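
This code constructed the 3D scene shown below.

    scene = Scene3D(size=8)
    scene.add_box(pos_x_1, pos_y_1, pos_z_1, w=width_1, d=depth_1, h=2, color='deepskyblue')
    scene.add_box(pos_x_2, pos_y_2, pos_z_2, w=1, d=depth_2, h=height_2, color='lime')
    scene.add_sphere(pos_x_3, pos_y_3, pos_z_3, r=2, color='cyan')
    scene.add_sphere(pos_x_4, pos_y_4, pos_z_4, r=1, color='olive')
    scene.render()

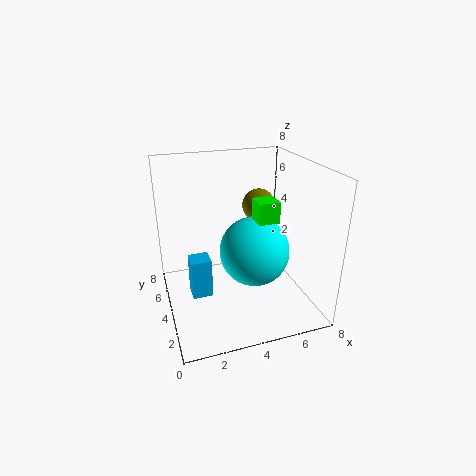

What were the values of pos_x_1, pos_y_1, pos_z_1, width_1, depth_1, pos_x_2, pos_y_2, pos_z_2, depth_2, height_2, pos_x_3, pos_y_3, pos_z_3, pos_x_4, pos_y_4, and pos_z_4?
pos_x_1 = 1, pos_y_1 = 2, pos_z_1 = 2, width_1 = 1, depth_1 = 1, pos_x_2 = 4, pos_y_2 = 1, pos_z_2 = 6, depth_2 = 1, height_2 = 1, pos_x_3 = 5, pos_y_3 = 4, pos_z_3 = 3, pos_x_4 = 6, pos_y_4 = 6, pos_z_4 = 5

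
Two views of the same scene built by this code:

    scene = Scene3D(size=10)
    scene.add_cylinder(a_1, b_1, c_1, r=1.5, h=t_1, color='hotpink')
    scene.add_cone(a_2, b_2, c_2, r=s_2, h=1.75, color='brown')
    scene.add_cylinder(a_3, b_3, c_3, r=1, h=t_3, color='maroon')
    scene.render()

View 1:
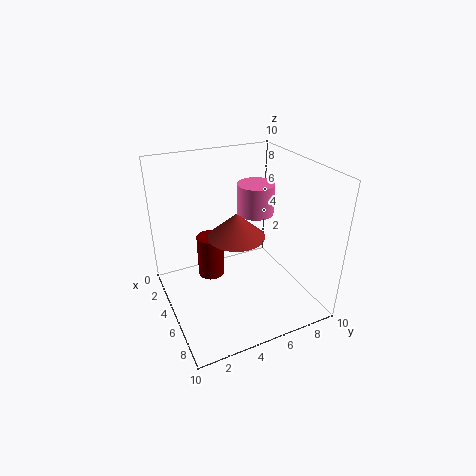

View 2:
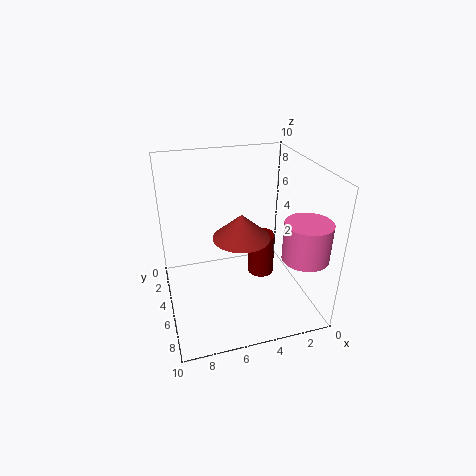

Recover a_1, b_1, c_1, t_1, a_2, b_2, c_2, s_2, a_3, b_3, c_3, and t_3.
a_1 = 1.5, b_1 = 8.25, c_1 = 4.75, t_1 = 2.5, a_2 = 4.75, b_2 = 5, c_2 = 5, s_2 = 2, a_3 = 2.75, b_3 = 3.75, c_3 = 1, t_3 = 3.25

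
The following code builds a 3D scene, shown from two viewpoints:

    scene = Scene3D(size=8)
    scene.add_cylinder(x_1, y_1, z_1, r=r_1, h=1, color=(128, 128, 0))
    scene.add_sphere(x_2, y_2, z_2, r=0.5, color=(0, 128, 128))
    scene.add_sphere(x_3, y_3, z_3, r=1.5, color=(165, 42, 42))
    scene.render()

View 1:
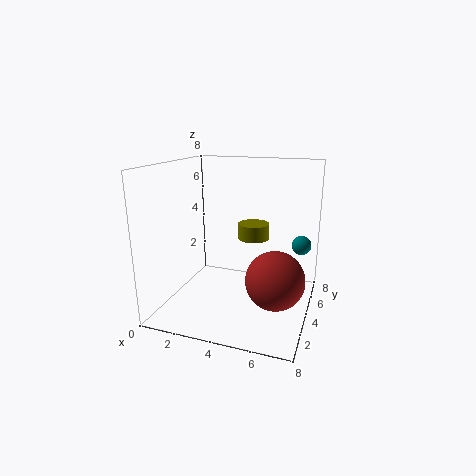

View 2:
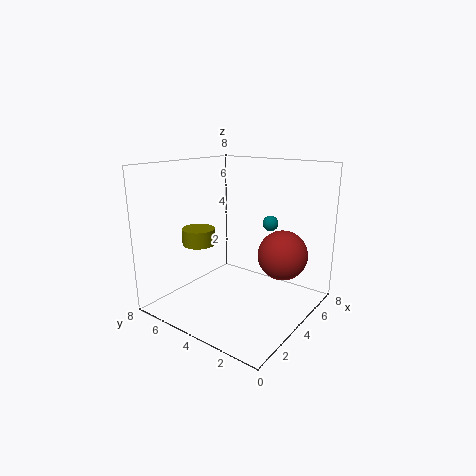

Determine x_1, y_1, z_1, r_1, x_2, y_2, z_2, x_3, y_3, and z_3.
x_1 = 4; y_1 = 7; z_1 = 3; r_1 = 1; x_2 = 7.5; y_2 = 4; z_2 = 4; x_3 = 6.5; y_3 = 2.5; z_3 = 2.5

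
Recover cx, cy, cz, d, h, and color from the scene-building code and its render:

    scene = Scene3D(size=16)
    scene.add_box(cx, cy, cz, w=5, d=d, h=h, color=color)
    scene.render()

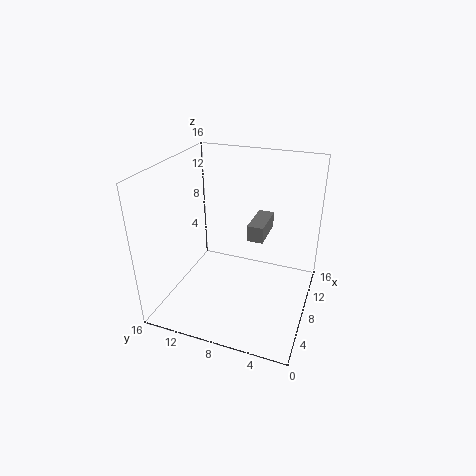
cx = 11
cy = 6
cz = 6
d = 2
h = 2
color = 'gray'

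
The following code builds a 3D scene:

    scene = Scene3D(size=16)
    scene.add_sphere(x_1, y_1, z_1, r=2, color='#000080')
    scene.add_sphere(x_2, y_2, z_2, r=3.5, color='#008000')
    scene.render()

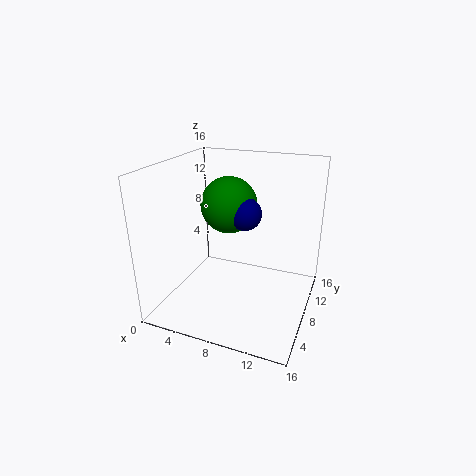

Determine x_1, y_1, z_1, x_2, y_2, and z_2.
x_1 = 7.5, y_1 = 11.5, z_1 = 9.5, x_2 = 5, y_2 = 12.5, z_2 = 10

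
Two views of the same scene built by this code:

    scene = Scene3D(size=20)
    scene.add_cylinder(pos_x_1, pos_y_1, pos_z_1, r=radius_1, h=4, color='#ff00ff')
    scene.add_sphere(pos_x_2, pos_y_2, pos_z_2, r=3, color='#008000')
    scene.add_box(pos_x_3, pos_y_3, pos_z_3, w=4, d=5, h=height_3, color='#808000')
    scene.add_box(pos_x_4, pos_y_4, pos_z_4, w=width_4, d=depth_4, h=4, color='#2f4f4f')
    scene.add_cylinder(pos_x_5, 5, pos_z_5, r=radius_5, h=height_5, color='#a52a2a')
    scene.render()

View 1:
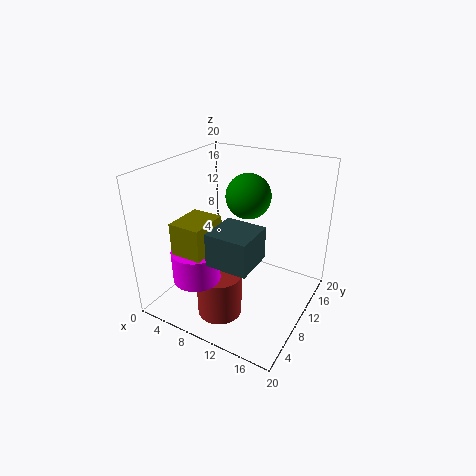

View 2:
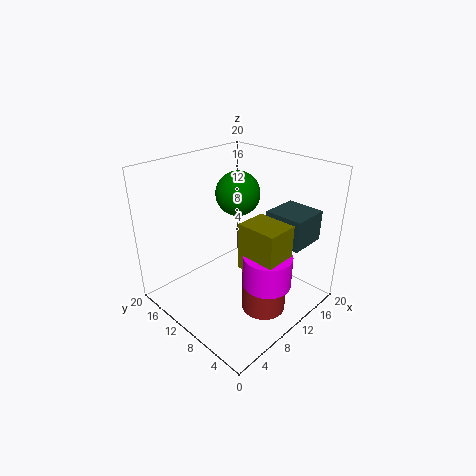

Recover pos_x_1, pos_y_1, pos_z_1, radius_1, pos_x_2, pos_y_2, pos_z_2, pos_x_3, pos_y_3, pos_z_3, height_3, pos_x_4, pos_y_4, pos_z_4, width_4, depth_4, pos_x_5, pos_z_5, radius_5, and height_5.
pos_x_1 = 8
pos_y_1 = 3
pos_z_1 = 7
radius_1 = 3
pos_x_2 = 11
pos_y_2 = 11
pos_z_2 = 16
pos_x_3 = 6
pos_y_3 = 1
pos_z_3 = 9
height_3 = 6
pos_x_4 = 11
pos_y_4 = 1
pos_z_4 = 11
width_4 = 5
depth_4 = 5
pos_x_5 = 10
pos_z_5 = 1
radius_5 = 3
height_5 = 6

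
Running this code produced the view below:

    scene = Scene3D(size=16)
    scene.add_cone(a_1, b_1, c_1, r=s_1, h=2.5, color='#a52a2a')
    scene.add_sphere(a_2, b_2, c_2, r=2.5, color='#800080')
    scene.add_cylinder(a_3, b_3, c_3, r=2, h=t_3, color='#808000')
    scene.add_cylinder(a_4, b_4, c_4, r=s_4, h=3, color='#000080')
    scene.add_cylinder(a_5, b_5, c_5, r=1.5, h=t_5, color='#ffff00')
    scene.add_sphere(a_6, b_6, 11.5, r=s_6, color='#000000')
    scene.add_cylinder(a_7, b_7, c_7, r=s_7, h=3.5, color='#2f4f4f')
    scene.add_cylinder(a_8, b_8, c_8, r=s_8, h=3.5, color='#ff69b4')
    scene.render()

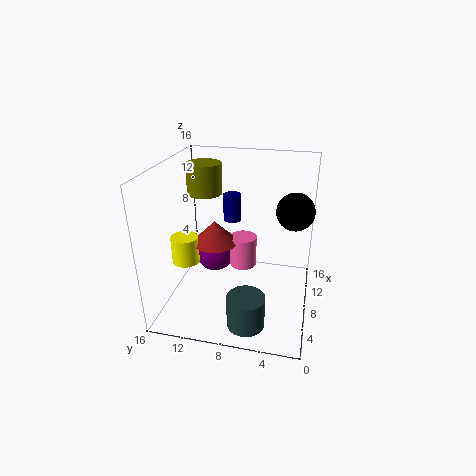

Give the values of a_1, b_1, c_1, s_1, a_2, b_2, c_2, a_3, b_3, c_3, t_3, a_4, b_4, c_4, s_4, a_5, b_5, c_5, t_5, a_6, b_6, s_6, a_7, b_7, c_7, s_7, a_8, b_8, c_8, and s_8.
a_1 = 7.5; b_1 = 10.5; c_1 = 7.5; s_1 = 2.5; a_2 = 12; b_2 = 12; c_2 = 3.5; a_3 = 10.5; b_3 = 12.5; c_3 = 12; t_3 = 3.5; a_4 = 9.5; b_4 = 9; c_4 = 9.5; s_4 = 1; a_5 = 6; b_5 = 13.5; c_5 = 5.5; t_5 = 3; a_6 = 8.5; b_6 = 2; s_6 = 2; a_7 = 3; b_7 = 6; c_7 = 0.5; s_7 = 2; a_8 = 8.5; b_8 = 7.5; c_8 = 4.5; s_8 = 1.5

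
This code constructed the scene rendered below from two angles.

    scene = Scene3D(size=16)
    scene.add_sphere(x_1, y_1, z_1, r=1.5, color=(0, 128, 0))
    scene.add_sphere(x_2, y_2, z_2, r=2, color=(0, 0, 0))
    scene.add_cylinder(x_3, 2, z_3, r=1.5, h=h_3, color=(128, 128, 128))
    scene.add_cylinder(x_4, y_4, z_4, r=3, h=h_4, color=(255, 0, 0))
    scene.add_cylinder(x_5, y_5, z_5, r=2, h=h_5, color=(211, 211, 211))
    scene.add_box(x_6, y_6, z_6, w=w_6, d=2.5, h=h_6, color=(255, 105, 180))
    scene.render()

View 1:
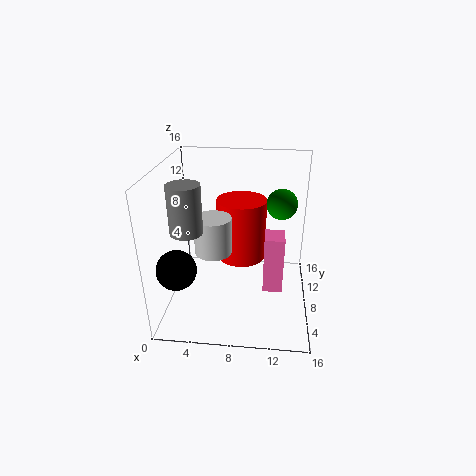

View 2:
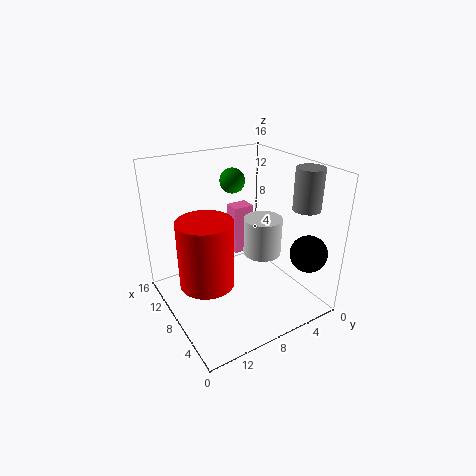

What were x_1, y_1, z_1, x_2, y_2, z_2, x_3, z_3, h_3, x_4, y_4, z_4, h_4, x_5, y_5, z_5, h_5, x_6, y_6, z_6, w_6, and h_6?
x_1 = 12.5
y_1 = 6
z_1 = 13
x_2 = 2.5
y_2 = 2.5
z_2 = 7
x_3 = 4
z_3 = 11.5
h_3 = 4.5
x_4 = 8
y_4 = 12
z_4 = 3.5
h_4 = 7.5
x_5 = 5.5
y_5 = 6.5
z_5 = 7
h_5 = 4
x_6 = 11
y_6 = 4
z_6 = 4
w_6 = 2
h_6 = 6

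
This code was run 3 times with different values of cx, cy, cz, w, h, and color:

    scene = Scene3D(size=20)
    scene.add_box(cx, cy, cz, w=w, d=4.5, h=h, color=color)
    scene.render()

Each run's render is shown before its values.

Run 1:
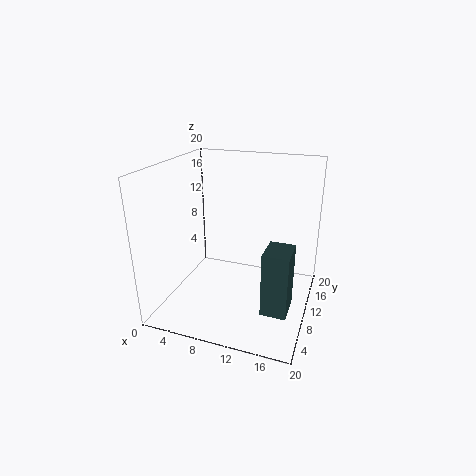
cx = 14.5; cy = 6; cz = 1; w = 3.5; h = 9; color = 'darkslategray'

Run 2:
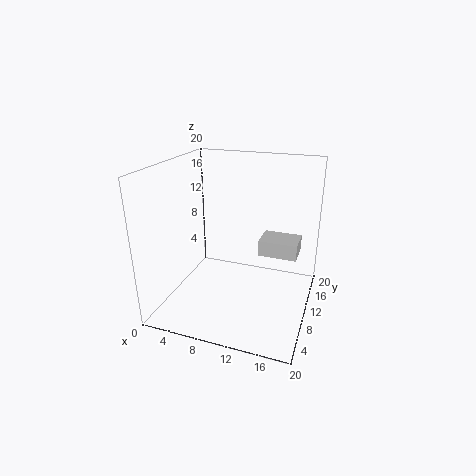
cx = 11.5; cy = 15; cz = 5; w = 6; h = 2.5; color = 'lightgray'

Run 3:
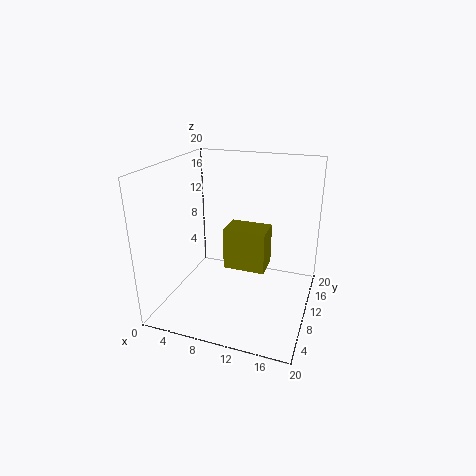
cx = 6.5; cy = 13; cz = 3; w = 6.5; h = 6.5; color = 'olive'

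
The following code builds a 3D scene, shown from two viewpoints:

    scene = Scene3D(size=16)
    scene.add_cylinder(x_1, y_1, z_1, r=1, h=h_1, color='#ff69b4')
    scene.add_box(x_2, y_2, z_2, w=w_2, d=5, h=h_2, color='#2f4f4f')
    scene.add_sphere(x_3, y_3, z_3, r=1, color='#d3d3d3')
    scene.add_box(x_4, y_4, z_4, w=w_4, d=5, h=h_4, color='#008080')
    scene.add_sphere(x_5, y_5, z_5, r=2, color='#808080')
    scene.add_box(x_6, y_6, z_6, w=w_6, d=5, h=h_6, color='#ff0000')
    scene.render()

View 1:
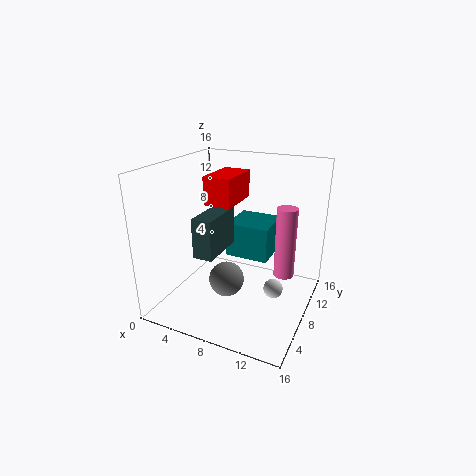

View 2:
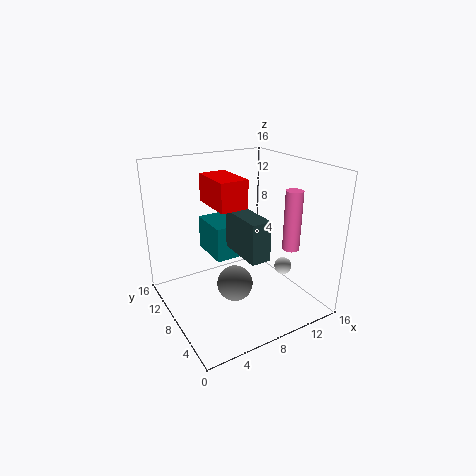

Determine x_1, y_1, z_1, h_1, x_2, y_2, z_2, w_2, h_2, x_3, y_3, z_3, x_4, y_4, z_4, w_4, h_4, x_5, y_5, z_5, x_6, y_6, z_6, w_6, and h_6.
x_1 = 14, y_1 = 6, z_1 = 6, h_1 = 7, x_2 = 6, y_2 = 2, z_2 = 8, w_2 = 2, h_2 = 4, x_3 = 13, y_3 = 6, z_3 = 4, x_4 = 6, y_4 = 9, z_4 = 5, w_4 = 5, h_4 = 4, x_5 = 7, y_5 = 7, z_5 = 3, x_6 = 5, y_6 = 6, z_6 = 12, w_6 = 3, h_6 = 3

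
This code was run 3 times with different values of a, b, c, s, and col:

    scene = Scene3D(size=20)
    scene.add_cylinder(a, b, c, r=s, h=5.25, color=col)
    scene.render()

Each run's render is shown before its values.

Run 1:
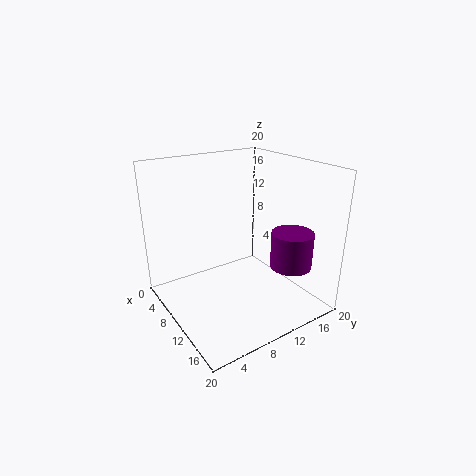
a = 13.75; b = 16.75; c = 5.25; s = 3; col = 'purple'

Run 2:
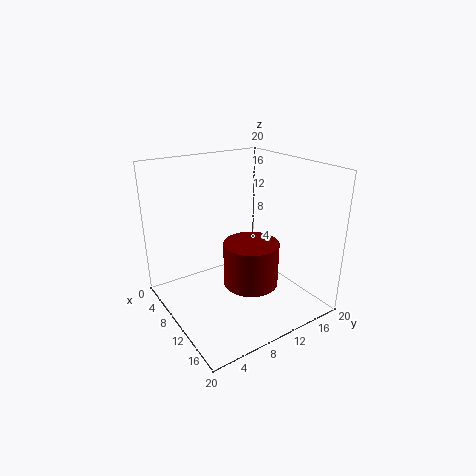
a = 16.5; b = 7.5; c = 7.25; s = 3.25; col = 'maroon'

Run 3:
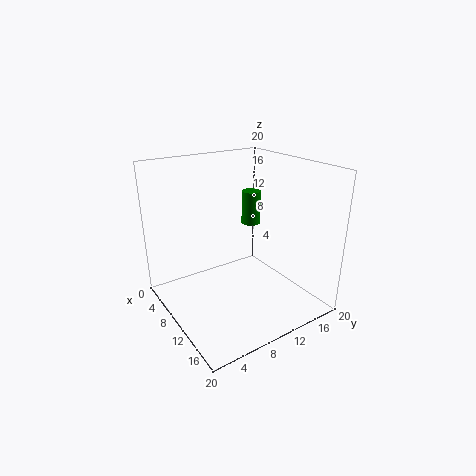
a = 4.75; b = 16; c = 9.25; s = 1.5; col = 'green'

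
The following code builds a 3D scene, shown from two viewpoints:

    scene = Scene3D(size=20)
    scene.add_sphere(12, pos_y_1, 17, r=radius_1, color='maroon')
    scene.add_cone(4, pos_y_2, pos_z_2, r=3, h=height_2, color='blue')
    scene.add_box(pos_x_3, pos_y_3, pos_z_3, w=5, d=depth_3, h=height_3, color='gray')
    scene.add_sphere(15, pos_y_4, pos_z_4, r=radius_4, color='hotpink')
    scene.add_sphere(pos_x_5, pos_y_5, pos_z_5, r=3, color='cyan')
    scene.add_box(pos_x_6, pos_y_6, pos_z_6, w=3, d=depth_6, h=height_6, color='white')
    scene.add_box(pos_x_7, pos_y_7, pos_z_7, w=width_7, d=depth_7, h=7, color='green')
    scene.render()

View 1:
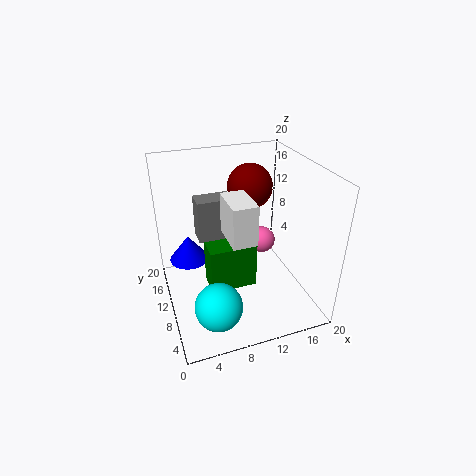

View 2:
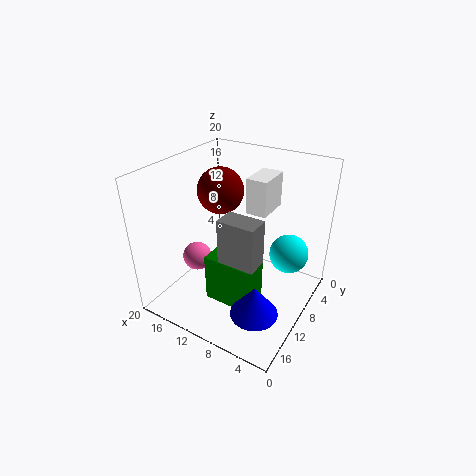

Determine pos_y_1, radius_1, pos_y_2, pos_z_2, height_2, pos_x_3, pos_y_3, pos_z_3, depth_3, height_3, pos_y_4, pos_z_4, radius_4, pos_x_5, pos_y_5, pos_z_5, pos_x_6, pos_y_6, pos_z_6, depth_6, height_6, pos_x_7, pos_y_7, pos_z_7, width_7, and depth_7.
pos_y_1 = 11; radius_1 = 3; pos_y_2 = 16; pos_z_2 = 4; height_2 = 4; pos_x_3 = 5; pos_y_3 = 12; pos_z_3 = 9; depth_3 = 3; height_3 = 6; pos_y_4 = 13; pos_z_4 = 7; radius_4 = 2; pos_x_5 = 5; pos_y_5 = 3; pos_z_5 = 5; pos_x_6 = 7; pos_y_6 = 3; pos_z_6 = 13; depth_6 = 5; height_6 = 5; pos_x_7 = 6; pos_y_7 = 10; pos_z_7 = 1; width_7 = 7; depth_7 = 4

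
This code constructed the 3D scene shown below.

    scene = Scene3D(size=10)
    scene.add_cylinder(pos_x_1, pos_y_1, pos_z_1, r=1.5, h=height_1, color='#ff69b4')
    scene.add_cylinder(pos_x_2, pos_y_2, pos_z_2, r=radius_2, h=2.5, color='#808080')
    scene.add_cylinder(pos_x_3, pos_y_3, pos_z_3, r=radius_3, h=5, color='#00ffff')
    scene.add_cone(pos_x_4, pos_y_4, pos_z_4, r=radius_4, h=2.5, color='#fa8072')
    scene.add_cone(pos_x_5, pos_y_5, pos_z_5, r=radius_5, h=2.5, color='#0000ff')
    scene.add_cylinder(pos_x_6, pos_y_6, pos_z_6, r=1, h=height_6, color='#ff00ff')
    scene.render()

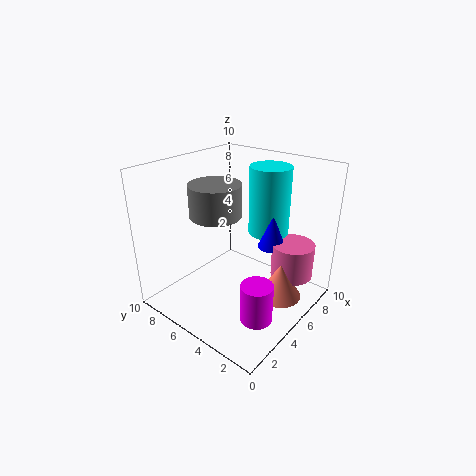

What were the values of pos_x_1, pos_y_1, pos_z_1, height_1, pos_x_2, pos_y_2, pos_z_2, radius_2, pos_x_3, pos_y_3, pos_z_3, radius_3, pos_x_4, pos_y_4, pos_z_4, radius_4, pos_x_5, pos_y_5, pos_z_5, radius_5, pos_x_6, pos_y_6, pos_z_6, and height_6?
pos_x_1 = 7.5
pos_y_1 = 2
pos_z_1 = 2
height_1 = 2.5
pos_x_2 = 6
pos_y_2 = 8
pos_z_2 = 5.5
radius_2 = 2
pos_x_3 = 8
pos_y_3 = 4.5
pos_z_3 = 4.5
radius_3 = 1.5
pos_x_4 = 6
pos_y_4 = 2
pos_z_4 = 1
radius_4 = 1.5
pos_x_5 = 7
pos_y_5 = 3.5
pos_z_5 = 4
radius_5 = 1
pos_x_6 = 2.5
pos_y_6 = 1.5
pos_z_6 = 1.5
height_6 = 2.5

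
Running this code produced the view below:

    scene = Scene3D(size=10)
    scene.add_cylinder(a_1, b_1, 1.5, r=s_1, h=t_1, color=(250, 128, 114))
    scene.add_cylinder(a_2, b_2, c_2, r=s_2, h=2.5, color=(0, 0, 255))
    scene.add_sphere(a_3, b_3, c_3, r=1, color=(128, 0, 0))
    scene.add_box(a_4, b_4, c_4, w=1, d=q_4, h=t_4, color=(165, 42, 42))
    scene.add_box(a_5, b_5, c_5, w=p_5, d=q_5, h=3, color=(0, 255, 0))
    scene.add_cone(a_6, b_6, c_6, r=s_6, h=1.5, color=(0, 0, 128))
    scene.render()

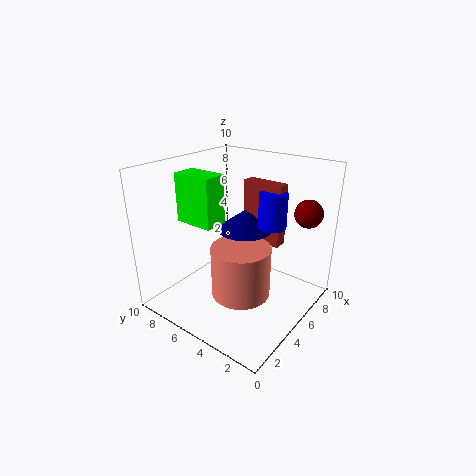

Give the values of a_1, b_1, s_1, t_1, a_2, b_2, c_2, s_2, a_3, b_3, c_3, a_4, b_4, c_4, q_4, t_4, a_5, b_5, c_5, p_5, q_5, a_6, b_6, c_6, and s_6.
a_1 = 4
b_1 = 4
s_1 = 2
t_1 = 3.5
a_2 = 7
b_2 = 3.5
c_2 = 5.5
s_2 = 1
a_3 = 8.5
b_3 = 1.5
c_3 = 6.5
a_4 = 7
b_4 = 3
c_4 = 4
q_4 = 3
t_4 = 4.5
a_5 = 1.5
b_5 = 4.5
c_5 = 7
p_5 = 1.5
q_5 = 2.5
a_6 = 6.5
b_6 = 5.5
c_6 = 5
s_6 = 2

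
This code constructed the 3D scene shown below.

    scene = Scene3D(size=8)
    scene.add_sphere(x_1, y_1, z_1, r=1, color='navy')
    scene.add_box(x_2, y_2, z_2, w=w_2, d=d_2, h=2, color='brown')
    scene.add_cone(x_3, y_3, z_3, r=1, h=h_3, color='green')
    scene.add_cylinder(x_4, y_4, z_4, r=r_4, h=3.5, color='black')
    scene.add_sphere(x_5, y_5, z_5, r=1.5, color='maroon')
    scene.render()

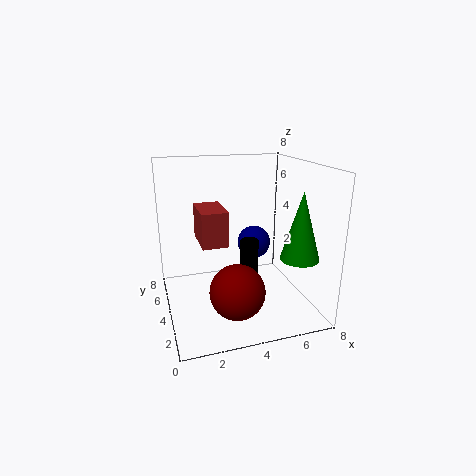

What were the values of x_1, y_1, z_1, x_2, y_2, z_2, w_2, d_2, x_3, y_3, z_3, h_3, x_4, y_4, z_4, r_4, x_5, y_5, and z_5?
x_1 = 5.5, y_1 = 5.5, z_1 = 3, x_2 = 2, y_2 = 4, z_2 = 3.5, w_2 = 1.5, d_2 = 2.5, x_3 = 6.5, y_3 = 1.5, z_3 = 3.5, h_3 = 3.5, x_4 = 4.5, y_4 = 3.5, z_4 = 0.5, r_4 = 0.5, x_5 = 3.5, y_5 = 2.5, z_5 = 1.5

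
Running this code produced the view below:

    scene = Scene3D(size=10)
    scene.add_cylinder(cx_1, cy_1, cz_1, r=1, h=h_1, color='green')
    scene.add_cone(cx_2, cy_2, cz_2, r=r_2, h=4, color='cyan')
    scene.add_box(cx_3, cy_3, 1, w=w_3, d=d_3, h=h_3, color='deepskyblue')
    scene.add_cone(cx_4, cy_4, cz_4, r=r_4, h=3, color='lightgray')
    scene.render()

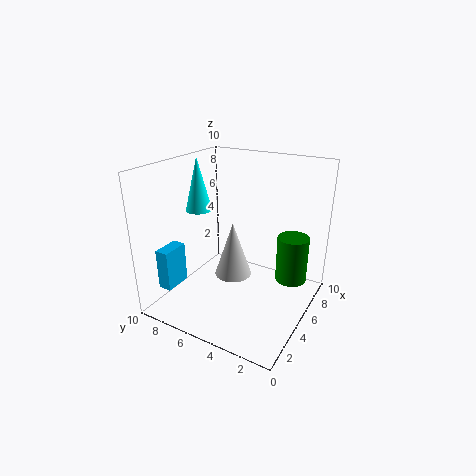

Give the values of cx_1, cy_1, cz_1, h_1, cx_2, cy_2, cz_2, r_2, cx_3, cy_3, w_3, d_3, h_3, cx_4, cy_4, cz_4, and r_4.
cx_1 = 5
cy_1 = 1
cz_1 = 3
h_1 = 3
cx_2 = 6
cy_2 = 9
cz_2 = 6
r_2 = 1
cx_3 = 2
cy_3 = 9
w_3 = 2
d_3 = 1
h_3 = 3
cx_4 = 1
cy_4 = 3
cz_4 = 5
r_4 = 1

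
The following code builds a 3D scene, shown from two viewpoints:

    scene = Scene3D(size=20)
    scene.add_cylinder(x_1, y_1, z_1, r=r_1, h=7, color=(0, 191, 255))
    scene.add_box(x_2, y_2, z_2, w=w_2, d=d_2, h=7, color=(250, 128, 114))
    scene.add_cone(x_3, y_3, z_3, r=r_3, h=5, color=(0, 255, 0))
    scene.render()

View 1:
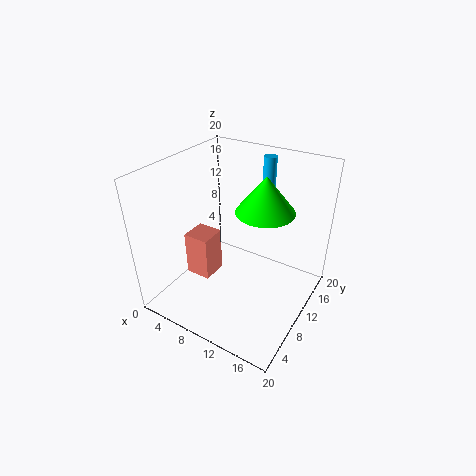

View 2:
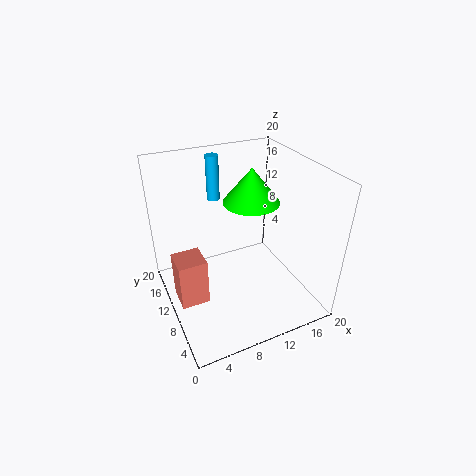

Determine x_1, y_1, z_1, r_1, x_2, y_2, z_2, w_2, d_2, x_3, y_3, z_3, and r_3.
x_1 = 10; y_1 = 19; z_1 = 12; r_1 = 1; x_2 = 1; y_2 = 9; z_2 = 1; w_2 = 4; d_2 = 4; x_3 = 13; y_3 = 12; z_3 = 14; r_3 = 4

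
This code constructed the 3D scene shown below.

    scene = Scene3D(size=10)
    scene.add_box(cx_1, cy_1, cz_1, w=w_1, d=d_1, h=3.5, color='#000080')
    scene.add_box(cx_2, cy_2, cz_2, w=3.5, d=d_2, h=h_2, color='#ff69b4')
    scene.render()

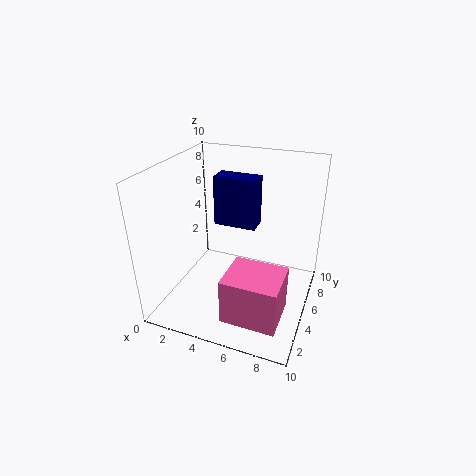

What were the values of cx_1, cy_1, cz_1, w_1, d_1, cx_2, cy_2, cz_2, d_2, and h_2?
cx_1 = 3, cy_1 = 5.5, cz_1 = 5.5, w_1 = 3, d_1 = 1.5, cx_2 = 5.5, cy_2 = 0.5, cz_2 = 1.5, d_2 = 3, h_2 = 3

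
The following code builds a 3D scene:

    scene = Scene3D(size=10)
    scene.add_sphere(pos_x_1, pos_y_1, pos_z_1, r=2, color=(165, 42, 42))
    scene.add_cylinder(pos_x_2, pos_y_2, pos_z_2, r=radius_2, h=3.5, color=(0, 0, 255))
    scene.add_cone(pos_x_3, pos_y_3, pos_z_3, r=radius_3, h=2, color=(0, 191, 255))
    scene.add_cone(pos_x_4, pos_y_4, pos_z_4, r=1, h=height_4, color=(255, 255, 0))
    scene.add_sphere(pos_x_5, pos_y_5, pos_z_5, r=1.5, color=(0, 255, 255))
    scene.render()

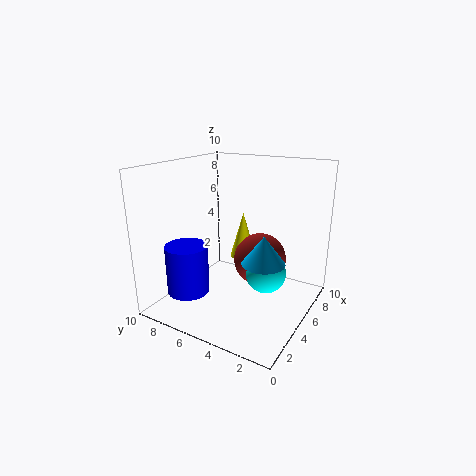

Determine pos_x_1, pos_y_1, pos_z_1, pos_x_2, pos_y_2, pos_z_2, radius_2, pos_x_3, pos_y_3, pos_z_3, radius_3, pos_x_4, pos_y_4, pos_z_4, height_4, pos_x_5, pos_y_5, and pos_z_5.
pos_x_1 = 7.5; pos_y_1 = 4.5; pos_z_1 = 2.5; pos_x_2 = 3; pos_y_2 = 8; pos_z_2 = 1; radius_2 = 1.5; pos_x_3 = 5; pos_y_3 = 3; pos_z_3 = 3.5; radius_3 = 1.5; pos_x_4 = 7.5; pos_y_4 = 6; pos_z_4 = 2.5; height_4 = 3.5; pos_x_5 = 6.5; pos_y_5 = 3.5; pos_z_5 = 2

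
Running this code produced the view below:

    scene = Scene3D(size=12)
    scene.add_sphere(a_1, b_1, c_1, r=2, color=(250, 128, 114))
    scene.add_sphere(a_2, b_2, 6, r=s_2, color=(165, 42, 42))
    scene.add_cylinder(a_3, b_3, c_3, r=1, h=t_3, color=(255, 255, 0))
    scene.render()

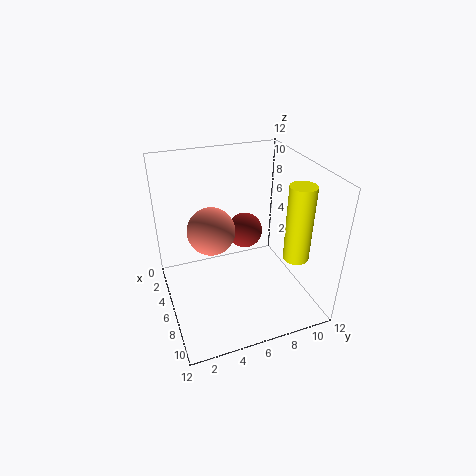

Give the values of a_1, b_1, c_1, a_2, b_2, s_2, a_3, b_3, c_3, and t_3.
a_1 = 5; b_1 = 4; c_1 = 6.5; a_2 = 5; b_2 = 7; s_2 = 1.5; a_3 = 9.5; b_3 = 9.5; c_3 = 5.5; t_3 = 6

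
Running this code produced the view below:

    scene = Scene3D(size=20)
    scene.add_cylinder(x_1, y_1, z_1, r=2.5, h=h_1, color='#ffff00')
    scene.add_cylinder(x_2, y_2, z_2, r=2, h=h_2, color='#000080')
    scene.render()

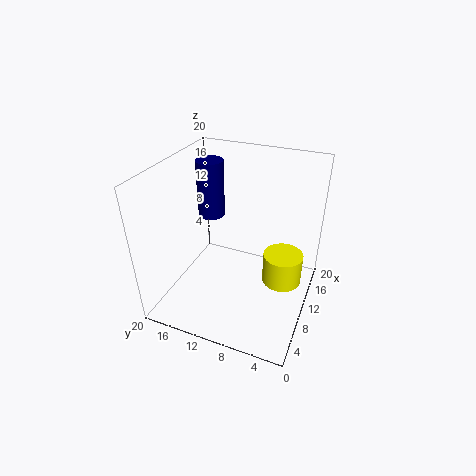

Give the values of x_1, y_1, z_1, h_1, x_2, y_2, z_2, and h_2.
x_1 = 8
y_1 = 3
z_1 = 6.5
h_1 = 4
x_2 = 14
y_2 = 16
z_2 = 10.5
h_2 = 8.5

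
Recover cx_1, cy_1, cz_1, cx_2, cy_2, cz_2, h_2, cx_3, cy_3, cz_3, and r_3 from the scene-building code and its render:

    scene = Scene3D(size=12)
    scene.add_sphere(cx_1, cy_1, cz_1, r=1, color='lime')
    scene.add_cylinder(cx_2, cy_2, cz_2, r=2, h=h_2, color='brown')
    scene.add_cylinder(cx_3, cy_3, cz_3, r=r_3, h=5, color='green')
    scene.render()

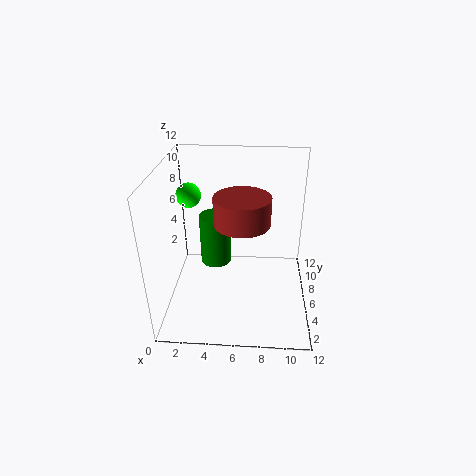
cx_1 = 2, cy_1 = 6.5, cz_1 = 9.5, cx_2 = 6.5, cy_2 = 3, cz_2 = 9, h_2 = 2, cx_3 = 3.5, cy_3 = 10, cz_3 = 1, r_3 = 1.5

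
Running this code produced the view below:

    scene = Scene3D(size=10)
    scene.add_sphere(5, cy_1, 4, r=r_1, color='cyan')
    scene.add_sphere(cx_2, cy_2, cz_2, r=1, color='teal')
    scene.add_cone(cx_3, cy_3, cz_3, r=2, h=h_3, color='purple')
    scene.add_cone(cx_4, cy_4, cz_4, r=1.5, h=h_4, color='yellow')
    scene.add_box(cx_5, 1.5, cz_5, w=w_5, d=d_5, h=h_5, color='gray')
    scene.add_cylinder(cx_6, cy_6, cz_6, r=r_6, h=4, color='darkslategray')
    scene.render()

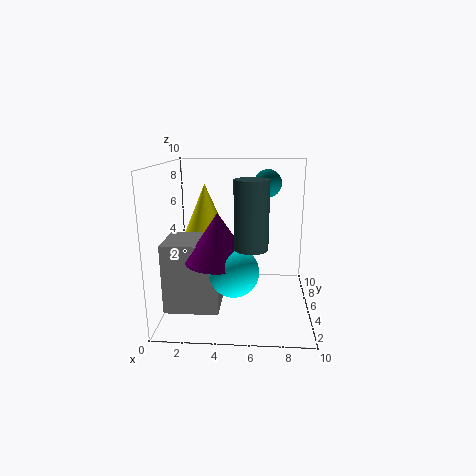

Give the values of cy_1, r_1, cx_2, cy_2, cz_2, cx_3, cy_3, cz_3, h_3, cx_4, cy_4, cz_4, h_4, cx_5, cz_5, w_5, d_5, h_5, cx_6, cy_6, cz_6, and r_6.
cy_1 = 1.5
r_1 = 1.5
cx_2 = 7
cy_2 = 7
cz_2 = 8.5
cx_3 = 4
cy_3 = 2
cz_3 = 4.5
h_3 = 3
cx_4 = 2.5
cy_4 = 6.5
cz_4 = 5
h_4 = 3.5
cx_5 = 0.5
cz_5 = 1
w_5 = 3.5
d_5 = 3
h_5 = 4.5
cx_6 = 6
cy_6 = 1.5
cz_6 = 5.5
r_6 = 1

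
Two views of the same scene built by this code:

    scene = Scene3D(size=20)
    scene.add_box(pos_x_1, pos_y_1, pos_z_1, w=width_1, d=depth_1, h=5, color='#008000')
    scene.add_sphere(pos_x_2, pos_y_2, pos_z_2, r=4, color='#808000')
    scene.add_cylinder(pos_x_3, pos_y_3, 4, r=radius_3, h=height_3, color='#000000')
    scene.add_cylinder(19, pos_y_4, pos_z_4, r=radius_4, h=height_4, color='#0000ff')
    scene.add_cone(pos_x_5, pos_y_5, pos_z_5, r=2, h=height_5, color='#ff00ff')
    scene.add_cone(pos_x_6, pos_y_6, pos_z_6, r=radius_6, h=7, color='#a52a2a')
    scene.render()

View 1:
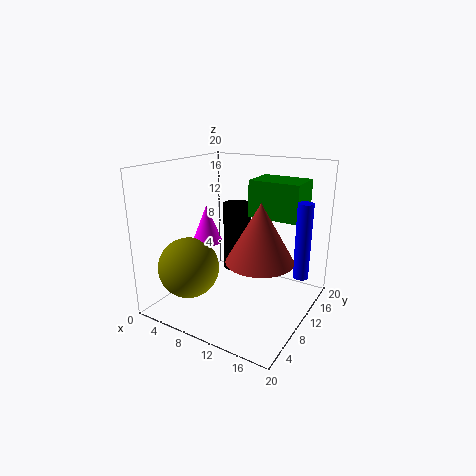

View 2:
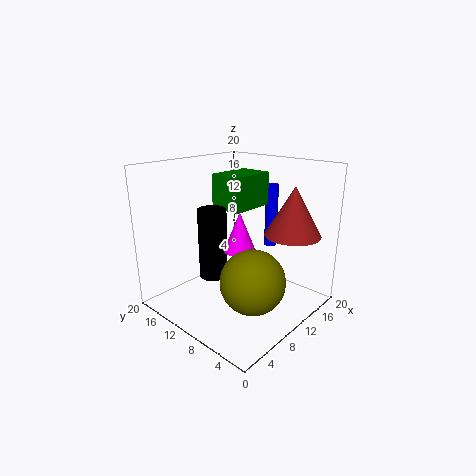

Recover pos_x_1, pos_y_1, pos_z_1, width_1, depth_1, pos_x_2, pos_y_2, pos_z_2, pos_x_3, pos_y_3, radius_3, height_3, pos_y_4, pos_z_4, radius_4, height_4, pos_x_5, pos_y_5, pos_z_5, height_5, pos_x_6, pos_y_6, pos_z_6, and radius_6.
pos_x_1 = 11; pos_y_1 = 11; pos_z_1 = 13; width_1 = 7; depth_1 = 5; pos_x_2 = 6; pos_y_2 = 4; pos_z_2 = 7; pos_x_3 = 8; pos_y_3 = 13; radius_3 = 2; height_3 = 10; pos_y_4 = 11; pos_z_4 = 6; radius_4 = 1; height_4 = 10; pos_x_5 = 7; pos_y_5 = 7; pos_z_5 = 10; height_5 = 5; pos_x_6 = 16; pos_y_6 = 5; pos_z_6 = 10; radius_6 = 4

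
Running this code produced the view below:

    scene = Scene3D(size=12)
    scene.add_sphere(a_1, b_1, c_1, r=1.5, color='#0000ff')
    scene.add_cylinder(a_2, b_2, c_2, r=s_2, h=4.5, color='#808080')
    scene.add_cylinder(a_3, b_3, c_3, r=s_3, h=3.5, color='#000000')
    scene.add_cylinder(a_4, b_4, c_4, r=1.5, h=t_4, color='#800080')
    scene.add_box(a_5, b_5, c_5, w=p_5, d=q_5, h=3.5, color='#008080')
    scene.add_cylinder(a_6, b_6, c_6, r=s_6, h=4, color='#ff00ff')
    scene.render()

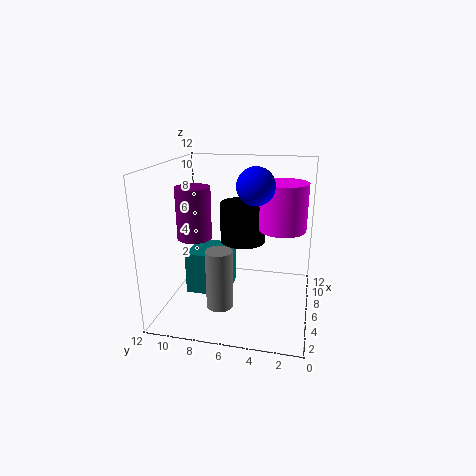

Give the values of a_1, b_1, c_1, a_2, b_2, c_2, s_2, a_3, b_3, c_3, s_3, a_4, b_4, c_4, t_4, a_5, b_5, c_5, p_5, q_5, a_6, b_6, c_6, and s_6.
a_1 = 5.5
b_1 = 4.5
c_1 = 10.5
a_2 = 2
b_2 = 6.5
c_2 = 2
s_2 = 1
a_3 = 8
b_3 = 6
c_3 = 5
s_3 = 2
a_4 = 6.5
b_4 = 10
c_4 = 5.5
t_4 = 4.5
a_5 = 4
b_5 = 6.5
c_5 = 1.5
p_5 = 3.5
q_5 = 3.5
a_6 = 7.5
b_6 = 2.5
c_6 = 6.5
s_6 = 2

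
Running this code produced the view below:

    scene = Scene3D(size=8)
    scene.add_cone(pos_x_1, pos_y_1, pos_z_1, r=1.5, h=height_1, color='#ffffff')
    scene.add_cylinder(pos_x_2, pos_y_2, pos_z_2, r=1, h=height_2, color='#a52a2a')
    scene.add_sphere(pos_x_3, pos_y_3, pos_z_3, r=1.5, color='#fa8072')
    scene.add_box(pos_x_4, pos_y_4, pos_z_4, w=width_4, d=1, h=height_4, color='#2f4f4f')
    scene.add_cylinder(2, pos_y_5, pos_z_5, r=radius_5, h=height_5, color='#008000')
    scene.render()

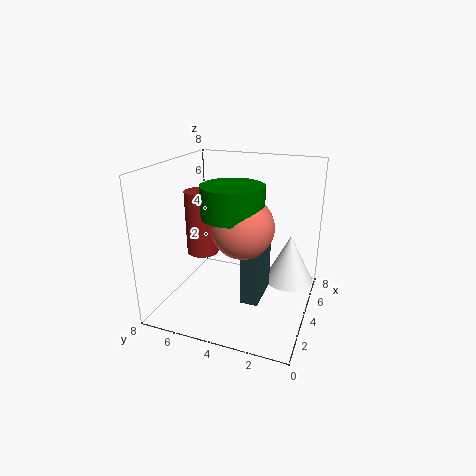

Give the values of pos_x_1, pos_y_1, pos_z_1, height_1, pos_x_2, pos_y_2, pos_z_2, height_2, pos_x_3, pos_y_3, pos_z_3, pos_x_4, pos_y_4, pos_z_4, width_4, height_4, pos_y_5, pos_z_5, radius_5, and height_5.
pos_x_1 = 6.5
pos_y_1 = 1.5
pos_z_1 = 0.5
height_1 = 3
pos_x_2 = 5.5
pos_y_2 = 7
pos_z_2 = 2
height_2 = 4
pos_x_3 = 2
pos_y_3 = 3
pos_z_3 = 5.5
pos_x_4 = 3
pos_y_4 = 2.5
pos_z_4 = 0.5
width_4 = 2.5
height_4 = 3
pos_y_5 = 3.5
pos_z_5 = 6
radius_5 = 1.5
height_5 = 1.5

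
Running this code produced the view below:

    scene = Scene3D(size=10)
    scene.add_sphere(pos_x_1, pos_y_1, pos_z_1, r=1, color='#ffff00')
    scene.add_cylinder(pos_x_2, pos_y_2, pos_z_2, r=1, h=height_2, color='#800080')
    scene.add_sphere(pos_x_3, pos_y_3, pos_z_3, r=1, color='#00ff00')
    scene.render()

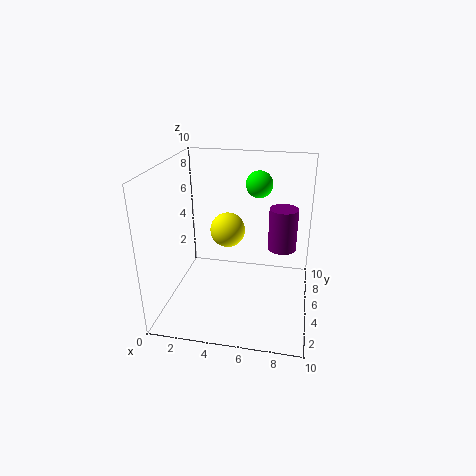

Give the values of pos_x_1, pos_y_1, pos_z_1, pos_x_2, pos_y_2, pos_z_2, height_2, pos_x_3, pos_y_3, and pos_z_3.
pos_x_1 = 5
pos_y_1 = 2
pos_z_1 = 7
pos_x_2 = 8
pos_y_2 = 6
pos_z_2 = 4
height_2 = 3
pos_x_3 = 6
pos_y_3 = 8
pos_z_3 = 8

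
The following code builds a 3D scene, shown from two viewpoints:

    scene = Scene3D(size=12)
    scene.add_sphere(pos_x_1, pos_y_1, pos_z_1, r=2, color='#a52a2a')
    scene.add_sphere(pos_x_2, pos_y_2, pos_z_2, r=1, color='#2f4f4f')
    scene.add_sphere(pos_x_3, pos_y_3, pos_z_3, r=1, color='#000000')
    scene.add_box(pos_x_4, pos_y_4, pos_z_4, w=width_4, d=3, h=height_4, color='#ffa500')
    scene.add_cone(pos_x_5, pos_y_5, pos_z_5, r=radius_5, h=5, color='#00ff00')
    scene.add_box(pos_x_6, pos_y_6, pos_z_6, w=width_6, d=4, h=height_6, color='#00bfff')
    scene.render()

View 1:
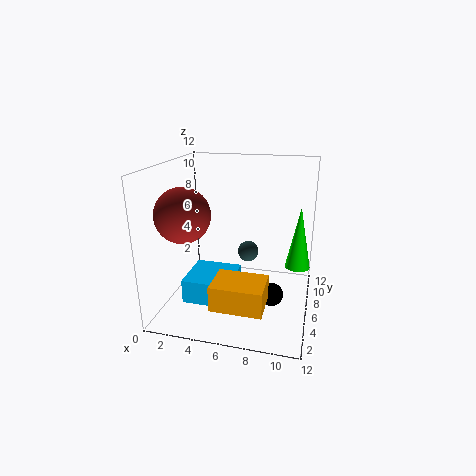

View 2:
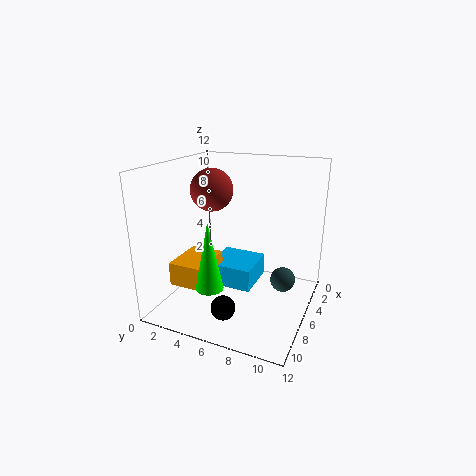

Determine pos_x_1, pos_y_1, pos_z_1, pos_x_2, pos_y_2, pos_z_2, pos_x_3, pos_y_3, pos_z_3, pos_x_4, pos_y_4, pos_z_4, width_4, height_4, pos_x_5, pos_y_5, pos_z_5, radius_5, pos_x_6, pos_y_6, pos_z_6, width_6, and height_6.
pos_x_1 = 3, pos_y_1 = 2, pos_z_1 = 9, pos_x_2 = 6, pos_y_2 = 10, pos_z_2 = 3, pos_x_3 = 9, pos_y_3 = 6, pos_z_3 = 1, pos_x_4 = 5, pos_y_4 = 1, pos_z_4 = 2, width_4 = 4, height_4 = 2, pos_x_5 = 11, pos_y_5 = 6, pos_z_5 = 4, radius_5 = 1, pos_x_6 = 2, pos_y_6 = 3, pos_z_6 = 1, width_6 = 4, height_6 = 2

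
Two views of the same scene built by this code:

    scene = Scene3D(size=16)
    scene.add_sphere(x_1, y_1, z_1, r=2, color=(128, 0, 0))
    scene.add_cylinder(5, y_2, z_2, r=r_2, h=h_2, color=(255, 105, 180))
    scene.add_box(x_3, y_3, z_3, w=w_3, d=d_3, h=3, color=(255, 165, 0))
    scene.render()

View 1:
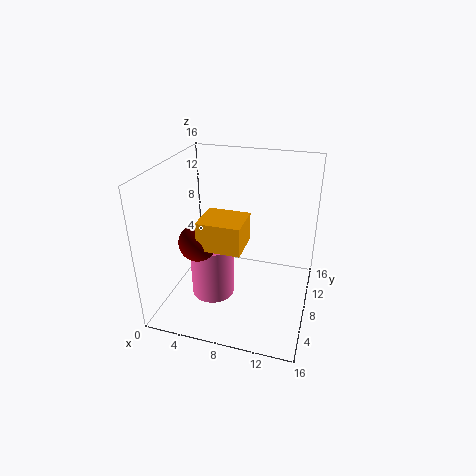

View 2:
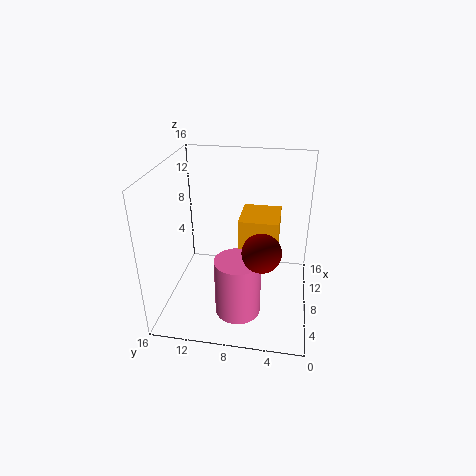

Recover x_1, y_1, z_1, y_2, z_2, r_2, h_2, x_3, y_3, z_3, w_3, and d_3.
x_1 = 4.5
y_1 = 5
z_1 = 8.5
y_2 = 7.5
z_2 = 0.5
r_2 = 2.5
h_2 = 6.5
x_3 = 5
y_3 = 3.5
z_3 = 8.5
w_3 = 4.5
d_3 = 4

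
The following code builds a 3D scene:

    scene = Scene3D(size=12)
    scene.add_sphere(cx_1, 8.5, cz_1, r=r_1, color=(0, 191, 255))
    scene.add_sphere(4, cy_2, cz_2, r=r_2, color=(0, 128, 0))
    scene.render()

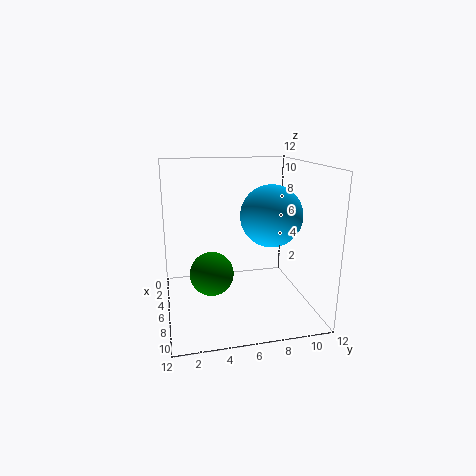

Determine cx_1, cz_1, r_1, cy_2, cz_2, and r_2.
cx_1 = 7, cz_1 = 8, r_1 = 2.5, cy_2 = 4, cz_2 = 2, r_2 = 2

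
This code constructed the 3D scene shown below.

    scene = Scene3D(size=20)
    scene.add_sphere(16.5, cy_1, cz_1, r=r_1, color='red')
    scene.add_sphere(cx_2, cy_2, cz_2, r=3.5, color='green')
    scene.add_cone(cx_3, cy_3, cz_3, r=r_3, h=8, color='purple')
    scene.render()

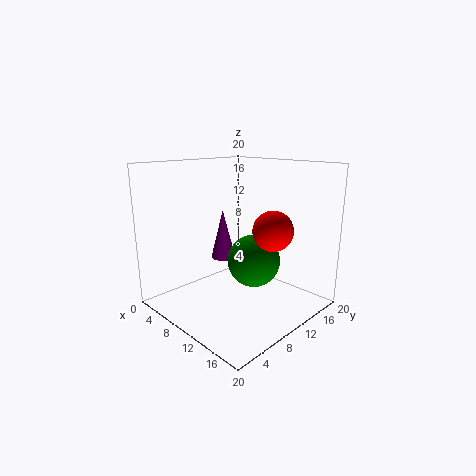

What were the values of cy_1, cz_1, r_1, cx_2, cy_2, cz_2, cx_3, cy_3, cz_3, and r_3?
cy_1 = 9.5
cz_1 = 12.5
r_1 = 2.5
cx_2 = 13
cy_2 = 10
cz_2 = 7.5
cx_3 = 2.5
cy_3 = 14
cz_3 = 4
r_3 = 2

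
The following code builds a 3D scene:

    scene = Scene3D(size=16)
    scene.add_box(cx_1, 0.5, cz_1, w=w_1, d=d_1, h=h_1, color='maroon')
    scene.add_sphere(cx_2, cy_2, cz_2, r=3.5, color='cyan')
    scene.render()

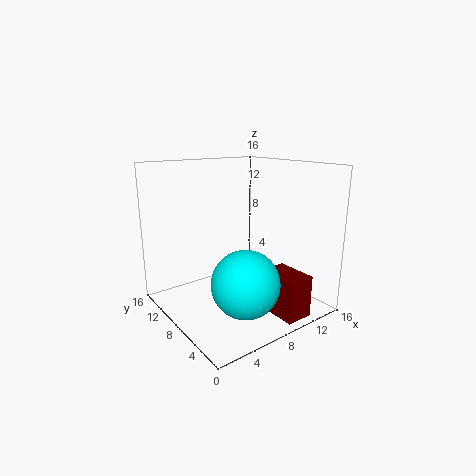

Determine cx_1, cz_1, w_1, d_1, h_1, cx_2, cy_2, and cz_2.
cx_1 = 9, cz_1 = 0.5, w_1 = 3, d_1 = 4.5, h_1 = 4.5, cx_2 = 6, cy_2 = 4, cz_2 = 4.5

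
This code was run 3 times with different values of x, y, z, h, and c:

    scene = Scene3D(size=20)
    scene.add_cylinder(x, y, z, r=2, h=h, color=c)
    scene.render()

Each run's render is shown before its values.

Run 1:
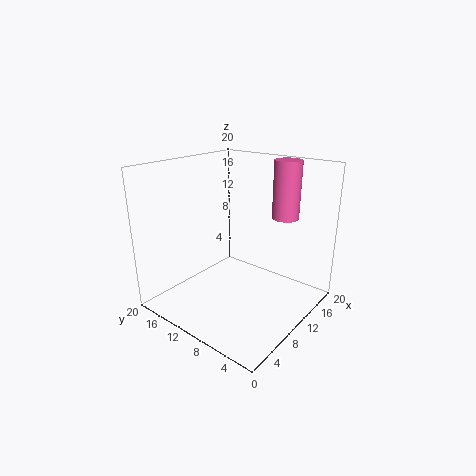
x = 17.5, y = 7, z = 11.5, h = 8.5, c = 'hotpink'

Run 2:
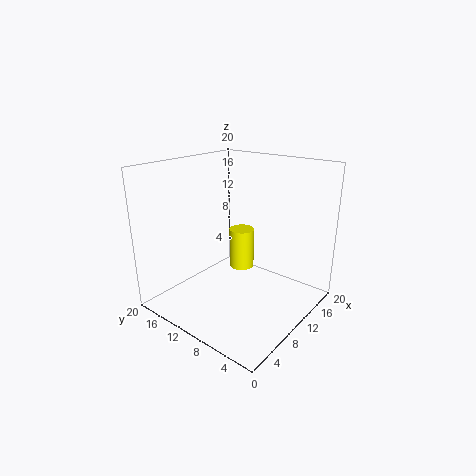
x = 16, y = 14, z = 2, h = 6.5, c = 'yellow'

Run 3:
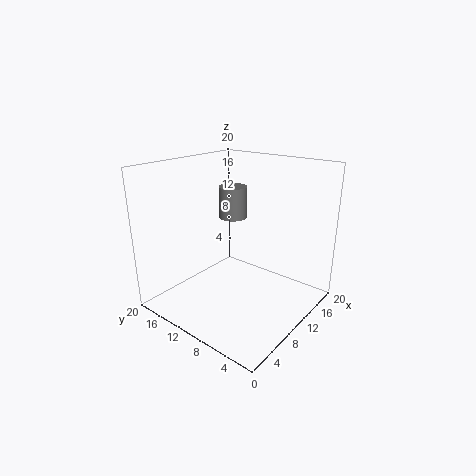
x = 12, y = 12.5, z = 12, h = 4.5, c = 'gray'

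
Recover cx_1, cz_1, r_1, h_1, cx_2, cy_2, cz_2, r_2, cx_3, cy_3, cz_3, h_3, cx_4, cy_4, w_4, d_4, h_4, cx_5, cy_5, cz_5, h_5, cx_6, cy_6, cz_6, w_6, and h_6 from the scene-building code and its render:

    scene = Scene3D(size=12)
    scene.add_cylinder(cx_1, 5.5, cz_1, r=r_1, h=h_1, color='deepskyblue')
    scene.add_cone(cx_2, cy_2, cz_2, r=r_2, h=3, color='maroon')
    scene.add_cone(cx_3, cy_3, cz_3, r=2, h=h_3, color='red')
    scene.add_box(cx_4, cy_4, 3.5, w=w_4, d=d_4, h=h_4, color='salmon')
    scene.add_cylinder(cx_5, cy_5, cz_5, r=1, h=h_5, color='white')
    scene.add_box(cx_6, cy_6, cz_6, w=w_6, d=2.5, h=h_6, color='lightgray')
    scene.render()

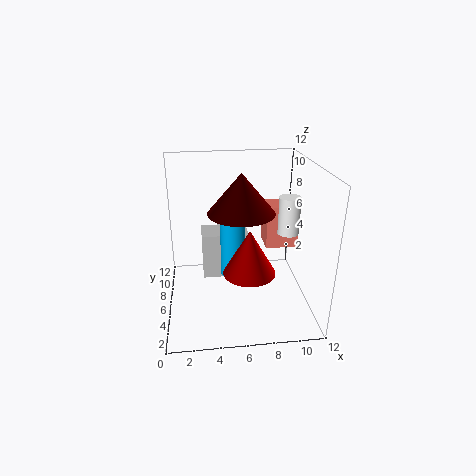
cx_1 = 5.5; cz_1 = 3; r_1 = 1; h_1 = 5.5; cx_2 = 6; cy_2 = 4; cz_2 = 9; r_2 = 2.5; cx_3 = 6.5; cy_3 = 3; cz_3 = 4.5; h_3 = 3.5; cx_4 = 9; cy_4 = 8.5; w_4 = 3; d_4 = 2.5; h_4 = 4; cx_5 = 11; cy_5 = 8.5; cz_5 = 5; h_5 = 3.5; cx_6 = 3; cy_6 = 6.5; cz_6 = 2; w_6 = 4; h_6 = 4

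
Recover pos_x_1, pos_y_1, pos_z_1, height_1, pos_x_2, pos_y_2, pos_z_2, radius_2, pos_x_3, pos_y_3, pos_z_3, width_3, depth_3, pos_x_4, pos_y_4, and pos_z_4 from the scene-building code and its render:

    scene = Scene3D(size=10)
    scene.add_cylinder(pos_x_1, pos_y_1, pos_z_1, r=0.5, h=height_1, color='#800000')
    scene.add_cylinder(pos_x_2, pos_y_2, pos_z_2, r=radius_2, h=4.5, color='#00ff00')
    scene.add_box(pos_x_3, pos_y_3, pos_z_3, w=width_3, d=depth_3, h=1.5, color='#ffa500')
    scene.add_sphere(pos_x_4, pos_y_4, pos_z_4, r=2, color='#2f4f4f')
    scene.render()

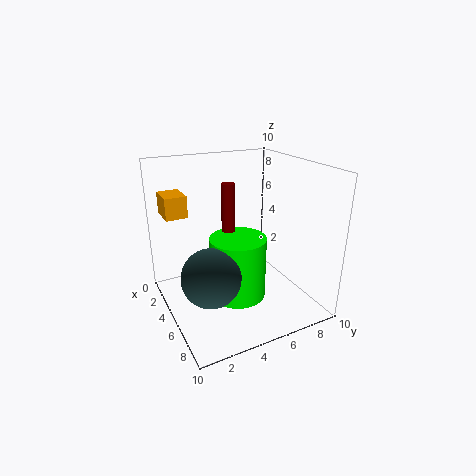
pos_x_1 = 3.5
pos_y_1 = 5
pos_z_1 = 5
height_1 = 3.5
pos_x_2 = 5
pos_y_2 = 5
pos_z_2 = 0.5
radius_2 = 2
pos_x_3 = 1.5
pos_y_3 = 0.5
pos_z_3 = 6.5
width_3 = 2
depth_3 = 1.5
pos_x_4 = 6
pos_y_4 = 2.5
pos_z_4 = 3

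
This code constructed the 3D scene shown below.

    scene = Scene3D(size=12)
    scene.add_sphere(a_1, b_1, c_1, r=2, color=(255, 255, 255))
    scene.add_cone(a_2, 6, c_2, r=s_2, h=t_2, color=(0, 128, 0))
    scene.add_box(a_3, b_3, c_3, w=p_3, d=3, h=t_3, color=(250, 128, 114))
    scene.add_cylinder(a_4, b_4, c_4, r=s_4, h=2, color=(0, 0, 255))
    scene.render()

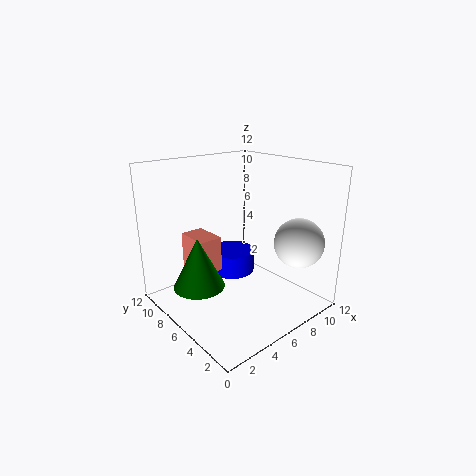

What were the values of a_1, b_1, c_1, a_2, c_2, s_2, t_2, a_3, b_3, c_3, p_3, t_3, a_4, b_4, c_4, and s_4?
a_1 = 9, b_1 = 2, c_1 = 6, a_2 = 2, c_2 = 3, s_2 = 2, t_2 = 4, a_3 = 3, b_3 = 7, c_3 = 3, p_3 = 2, t_3 = 3, a_4 = 7, b_4 = 8, c_4 = 2, s_4 = 2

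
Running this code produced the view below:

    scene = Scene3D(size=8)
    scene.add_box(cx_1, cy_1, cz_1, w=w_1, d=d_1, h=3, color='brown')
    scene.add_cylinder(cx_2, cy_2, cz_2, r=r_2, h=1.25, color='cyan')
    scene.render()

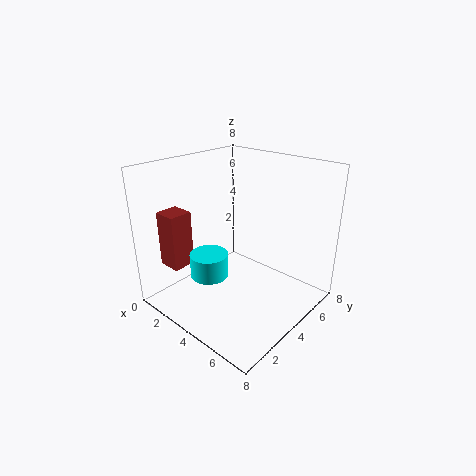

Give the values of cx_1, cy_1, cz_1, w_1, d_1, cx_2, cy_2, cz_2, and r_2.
cx_1 = 1.25
cy_1 = 0.75
cz_1 = 2.75
w_1 = 1.25
d_1 = 1.25
cx_2 = 3.75
cy_2 = 2
cz_2 = 2.5
r_2 = 1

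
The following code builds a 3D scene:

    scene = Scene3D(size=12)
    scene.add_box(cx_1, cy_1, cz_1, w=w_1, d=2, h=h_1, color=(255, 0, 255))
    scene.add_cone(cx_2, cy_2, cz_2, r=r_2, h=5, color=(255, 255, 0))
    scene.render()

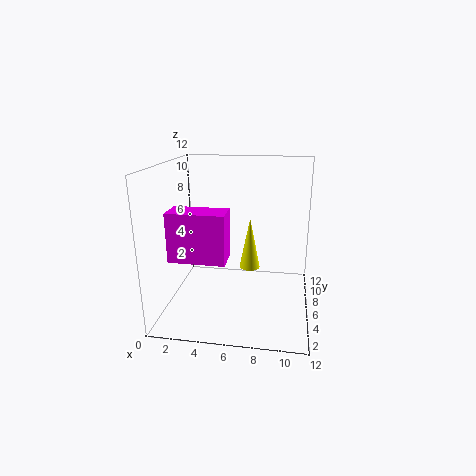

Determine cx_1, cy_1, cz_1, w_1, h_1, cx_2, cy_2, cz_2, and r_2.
cx_1 = 2, cy_1 = 0.5, cz_1 = 6, w_1 = 4, h_1 = 3.5, cx_2 = 6.5, cy_2 = 10, cz_2 = 1.5, r_2 = 1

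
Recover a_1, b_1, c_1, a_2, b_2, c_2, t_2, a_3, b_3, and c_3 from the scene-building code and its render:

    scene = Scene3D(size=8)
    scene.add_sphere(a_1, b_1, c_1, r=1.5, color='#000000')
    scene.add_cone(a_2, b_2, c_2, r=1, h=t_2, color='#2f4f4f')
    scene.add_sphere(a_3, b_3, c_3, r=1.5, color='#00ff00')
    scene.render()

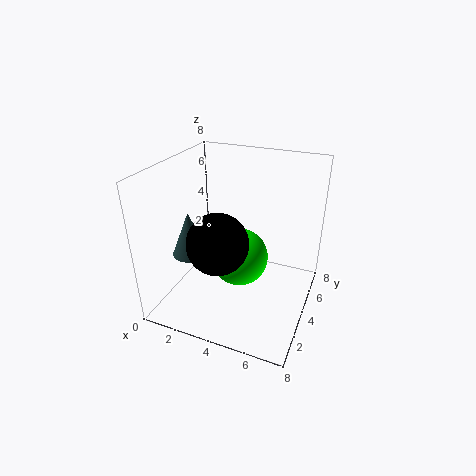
a_1 = 4; b_1 = 1.5; c_1 = 5; a_2 = 1.5; b_2 = 3; c_2 = 3; t_2 = 2.5; a_3 = 4.5; b_3 = 3; c_3 = 3.5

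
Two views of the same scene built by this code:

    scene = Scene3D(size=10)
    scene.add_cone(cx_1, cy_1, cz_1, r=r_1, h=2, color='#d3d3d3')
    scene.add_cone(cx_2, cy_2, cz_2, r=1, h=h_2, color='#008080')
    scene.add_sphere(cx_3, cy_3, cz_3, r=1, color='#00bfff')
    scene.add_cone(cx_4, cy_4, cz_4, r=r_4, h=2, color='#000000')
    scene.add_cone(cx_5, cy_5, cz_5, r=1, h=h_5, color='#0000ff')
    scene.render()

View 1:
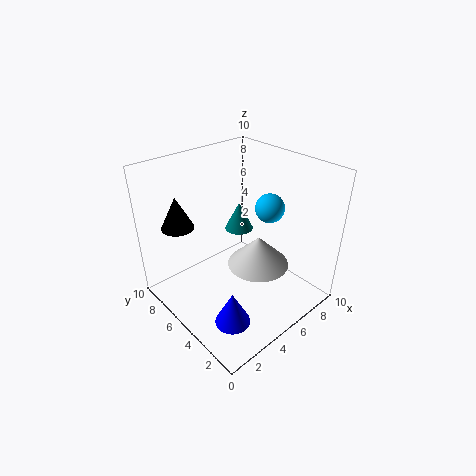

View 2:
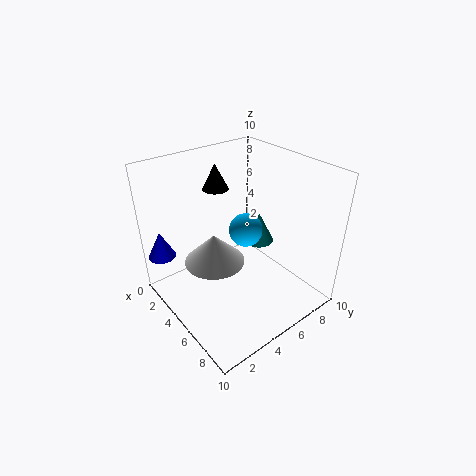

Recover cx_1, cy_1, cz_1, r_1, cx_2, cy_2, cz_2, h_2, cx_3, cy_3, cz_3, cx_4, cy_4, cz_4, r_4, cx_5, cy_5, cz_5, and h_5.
cx_1 = 5
cy_1 = 3
cz_1 = 4
r_1 = 2
cx_2 = 6
cy_2 = 6
cz_2 = 5
h_2 = 2
cx_3 = 7
cy_3 = 4
cz_3 = 7
cx_4 = 1
cy_4 = 6
cz_4 = 7
r_4 = 1
cx_5 = 1
cy_5 = 1
cz_5 = 3
h_5 = 2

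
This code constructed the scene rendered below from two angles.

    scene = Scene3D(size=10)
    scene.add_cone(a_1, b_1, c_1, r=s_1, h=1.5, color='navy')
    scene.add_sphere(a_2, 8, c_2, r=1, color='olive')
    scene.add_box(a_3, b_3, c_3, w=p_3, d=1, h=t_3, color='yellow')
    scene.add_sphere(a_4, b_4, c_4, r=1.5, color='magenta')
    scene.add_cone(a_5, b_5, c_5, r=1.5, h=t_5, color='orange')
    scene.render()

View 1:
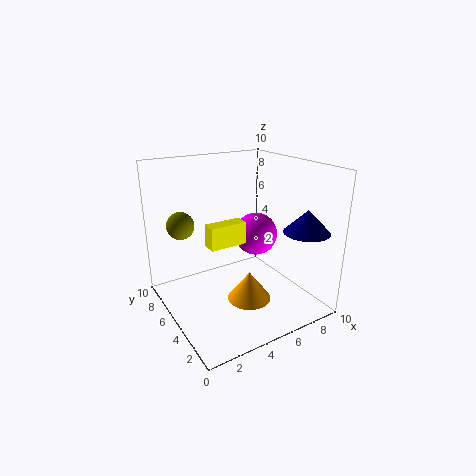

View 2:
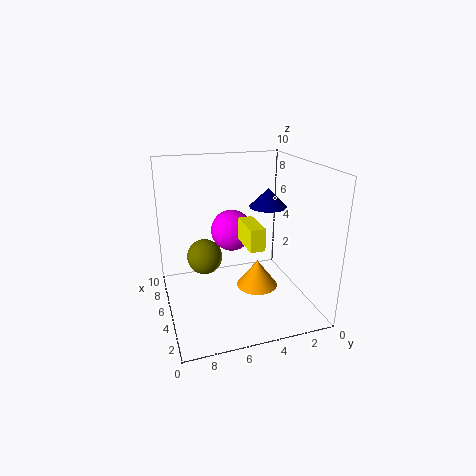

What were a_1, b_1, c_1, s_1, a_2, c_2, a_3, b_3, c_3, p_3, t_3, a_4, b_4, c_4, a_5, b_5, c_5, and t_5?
a_1 = 8, b_1 = 1.5, c_1 = 6, s_1 = 1.5, a_2 = 2, c_2 = 5.5, a_3 = 2.5, b_3 = 4, c_3 = 5, p_3 = 2.5, t_3 = 1.5, a_4 = 6.5, b_4 = 5, c_4 = 5, a_5 = 5, b_5 = 3.5, c_5 = 1, t_5 = 2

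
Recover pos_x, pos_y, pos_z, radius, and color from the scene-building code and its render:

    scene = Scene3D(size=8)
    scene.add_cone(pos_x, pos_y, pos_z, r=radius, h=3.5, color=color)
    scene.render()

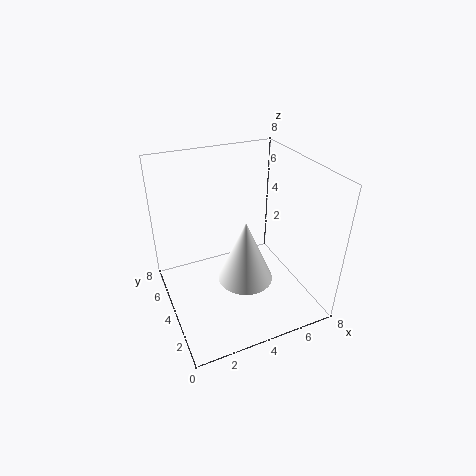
pos_x = 4; pos_y = 3; pos_z = 2; radius = 1.5; color = 'white'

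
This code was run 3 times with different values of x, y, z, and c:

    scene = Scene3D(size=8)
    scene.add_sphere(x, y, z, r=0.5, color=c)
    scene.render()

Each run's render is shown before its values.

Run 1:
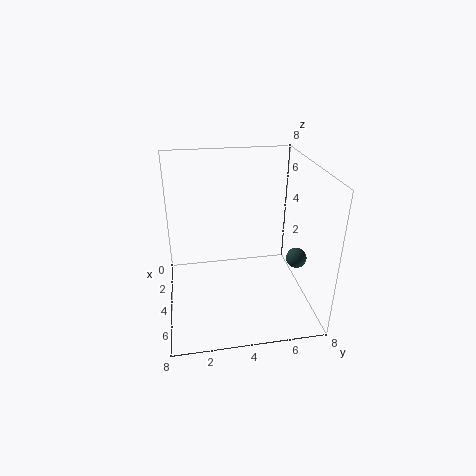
x = 6.5; y = 6.5; z = 4; c = 'darkslategray'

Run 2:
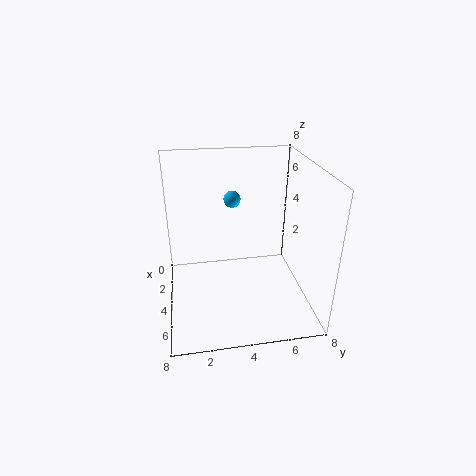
x = 2; y = 4; z = 5.5; c = 'deepskyblue'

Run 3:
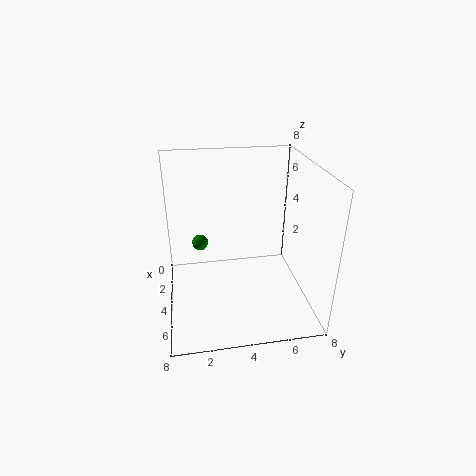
x = 1.5; y = 2; z = 2.5; c = 'green'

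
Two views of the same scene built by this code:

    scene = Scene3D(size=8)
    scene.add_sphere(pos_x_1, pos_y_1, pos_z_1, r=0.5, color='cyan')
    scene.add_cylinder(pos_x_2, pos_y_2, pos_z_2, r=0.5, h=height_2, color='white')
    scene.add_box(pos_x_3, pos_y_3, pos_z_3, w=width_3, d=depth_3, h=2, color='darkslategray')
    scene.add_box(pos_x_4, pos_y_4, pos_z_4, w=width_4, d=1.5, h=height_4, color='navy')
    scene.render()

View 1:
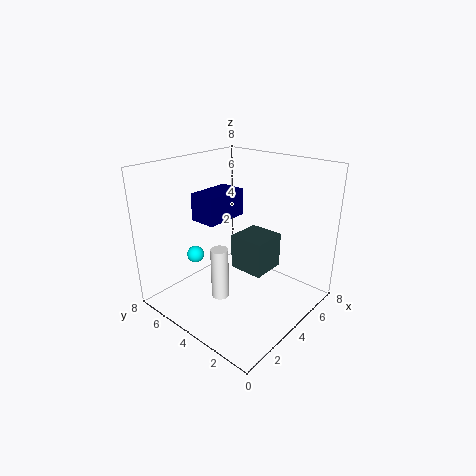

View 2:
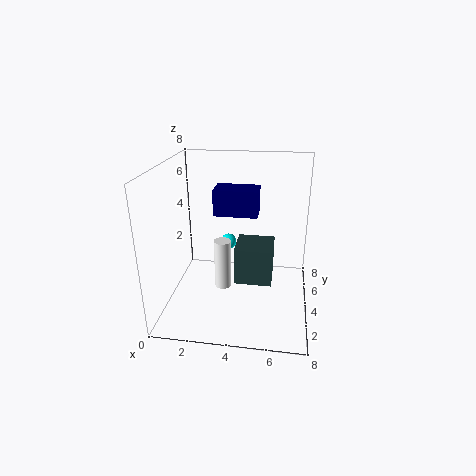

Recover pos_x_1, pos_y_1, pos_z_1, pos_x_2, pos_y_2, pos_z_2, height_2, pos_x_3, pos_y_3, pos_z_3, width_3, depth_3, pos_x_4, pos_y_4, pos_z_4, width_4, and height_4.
pos_x_1 = 3
pos_y_1 = 6.5
pos_z_1 = 2.5
pos_x_2 = 3
pos_y_2 = 4.5
pos_z_2 = 0.5
height_2 = 3
pos_x_3 = 4
pos_y_3 = 2.5
pos_z_3 = 2
width_3 = 2
depth_3 = 2
pos_x_4 = 2.5
pos_y_4 = 4.5
pos_z_4 = 5
width_4 = 2.5
height_4 = 1.5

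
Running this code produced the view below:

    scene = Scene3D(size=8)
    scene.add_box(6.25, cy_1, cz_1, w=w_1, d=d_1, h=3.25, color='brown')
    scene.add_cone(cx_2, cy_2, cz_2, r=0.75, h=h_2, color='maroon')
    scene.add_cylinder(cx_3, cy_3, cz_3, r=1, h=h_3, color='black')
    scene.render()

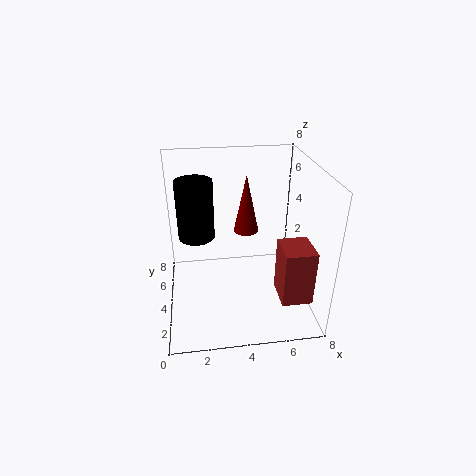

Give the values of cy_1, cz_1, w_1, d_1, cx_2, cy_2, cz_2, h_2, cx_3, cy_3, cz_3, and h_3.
cy_1 = 2; cz_1 = 0.5; w_1 = 1.75; d_1 = 2; cx_2 = 4.75; cy_2 = 5.75; cz_2 = 3.5; h_2 = 3.5; cx_3 = 1.75; cy_3 = 4.5; cz_3 = 4; h_3 = 3.25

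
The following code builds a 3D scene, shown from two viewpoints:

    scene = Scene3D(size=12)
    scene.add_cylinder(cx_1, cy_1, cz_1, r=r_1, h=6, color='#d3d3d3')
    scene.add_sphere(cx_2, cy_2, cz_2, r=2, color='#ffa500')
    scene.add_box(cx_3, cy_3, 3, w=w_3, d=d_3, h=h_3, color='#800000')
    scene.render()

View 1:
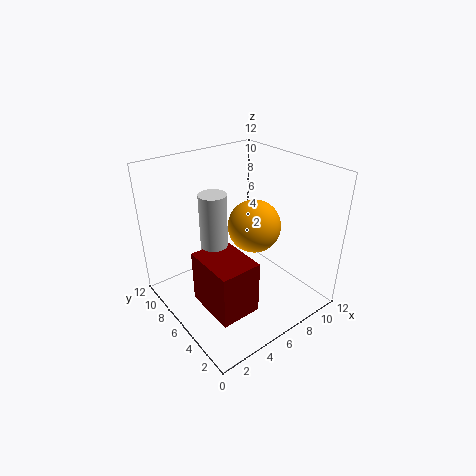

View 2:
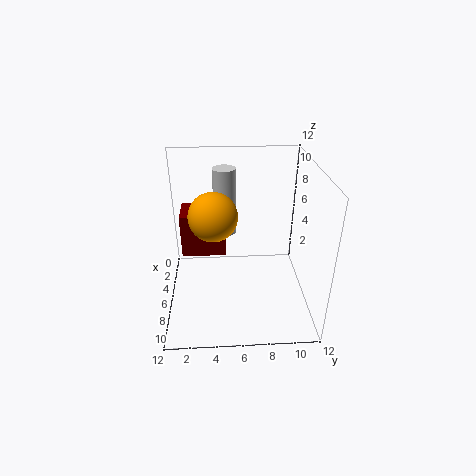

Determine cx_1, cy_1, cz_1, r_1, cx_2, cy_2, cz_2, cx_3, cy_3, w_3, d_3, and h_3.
cx_1 = 3, cy_1 = 5, cz_1 = 5, r_1 = 1, cx_2 = 6, cy_2 = 4, cz_2 = 8, cx_3 = 1, cy_3 = 1, w_3 = 3, d_3 = 4, h_3 = 4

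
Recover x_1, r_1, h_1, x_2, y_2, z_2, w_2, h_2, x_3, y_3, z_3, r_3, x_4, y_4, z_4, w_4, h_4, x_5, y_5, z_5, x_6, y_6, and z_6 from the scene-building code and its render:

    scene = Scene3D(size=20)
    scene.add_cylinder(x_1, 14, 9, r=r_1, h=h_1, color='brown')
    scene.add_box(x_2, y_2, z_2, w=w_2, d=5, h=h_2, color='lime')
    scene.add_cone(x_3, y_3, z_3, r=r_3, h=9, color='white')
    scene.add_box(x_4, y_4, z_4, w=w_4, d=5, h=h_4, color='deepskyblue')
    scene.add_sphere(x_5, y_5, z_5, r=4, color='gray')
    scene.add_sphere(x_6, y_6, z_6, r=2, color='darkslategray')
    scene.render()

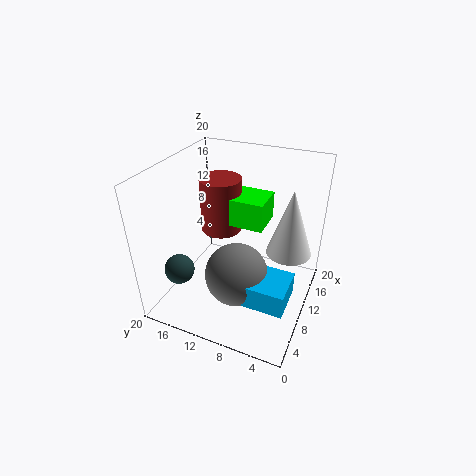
x_1 = 13, r_1 = 3, h_1 = 8, x_2 = 11, y_2 = 7, z_2 = 11, w_2 = 5, h_2 = 4, x_3 = 11, y_3 = 3, z_3 = 9, r_3 = 3, x_4 = 2, y_4 = 1, z_4 = 6, w_4 = 5, h_4 = 3, x_5 = 5, y_5 = 8, z_5 = 8, x_6 = 4, y_6 = 16, z_6 = 7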